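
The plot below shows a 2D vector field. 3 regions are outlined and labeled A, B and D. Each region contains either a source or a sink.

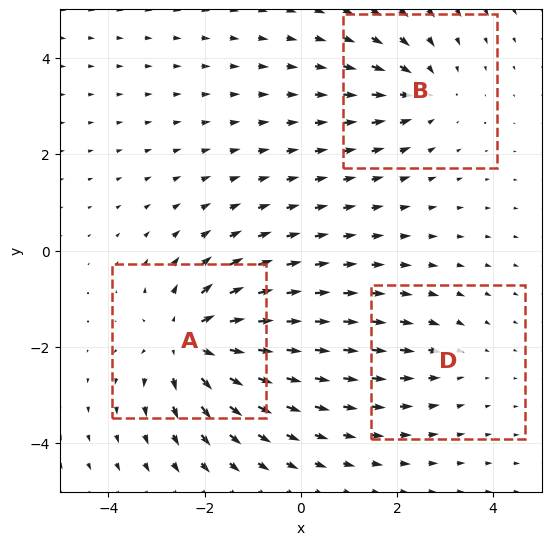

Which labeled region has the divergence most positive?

A

Divergence at each region's feature centre — A: about +5, B: about -3, D: about -2. Region A is most positive.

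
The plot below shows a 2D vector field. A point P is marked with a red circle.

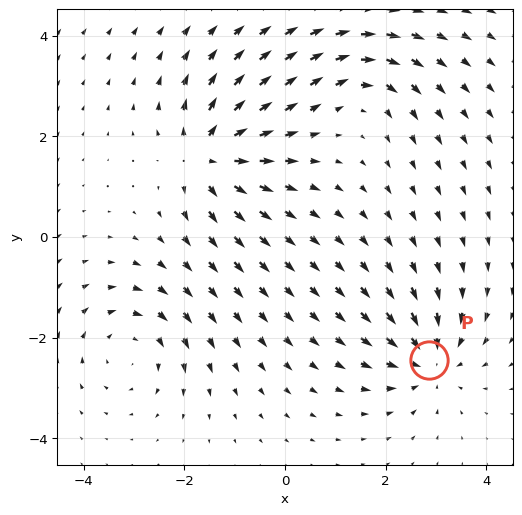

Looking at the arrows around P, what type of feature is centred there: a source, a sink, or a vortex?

sink

At P (2.9, -2.5) the arrows converge inward. Divergence about -5, curl ≈0 — negative divergence with near-zero curl is a sink.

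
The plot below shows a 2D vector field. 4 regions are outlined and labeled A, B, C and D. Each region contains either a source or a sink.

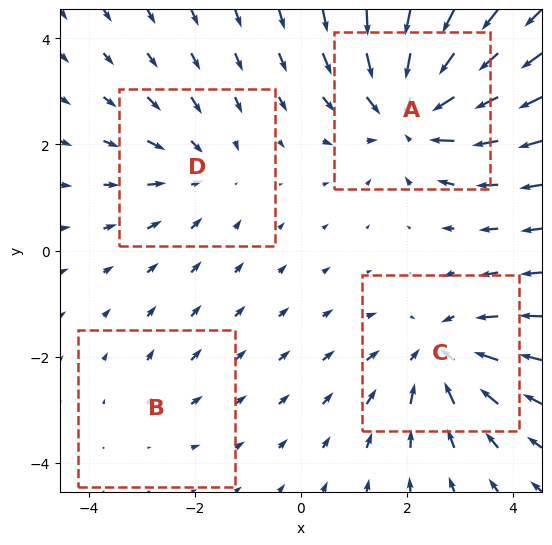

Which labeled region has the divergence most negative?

A

Divergence at each region's feature centre — A: about -6, B: about +2, C: about -5, D: about -3. Region A is most negative.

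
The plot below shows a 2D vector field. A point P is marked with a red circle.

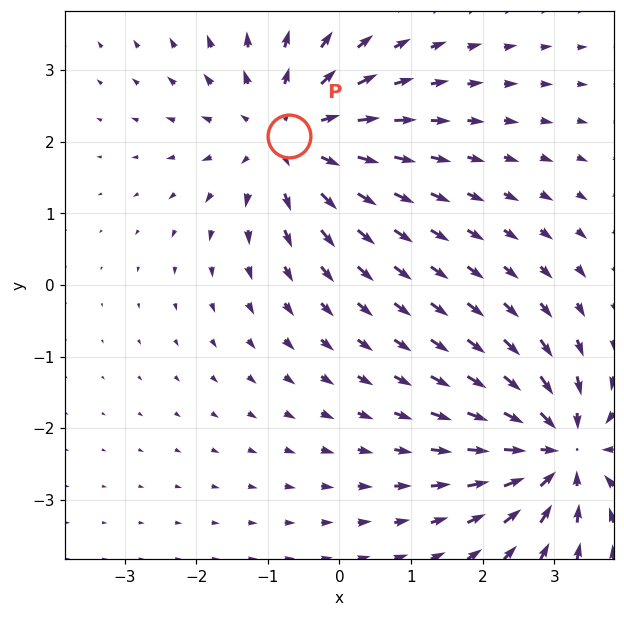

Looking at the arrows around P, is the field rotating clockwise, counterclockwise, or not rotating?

Near P at (-0.7, 2.1) the arrows show no circulation. The curl there is ≈0.

not rotating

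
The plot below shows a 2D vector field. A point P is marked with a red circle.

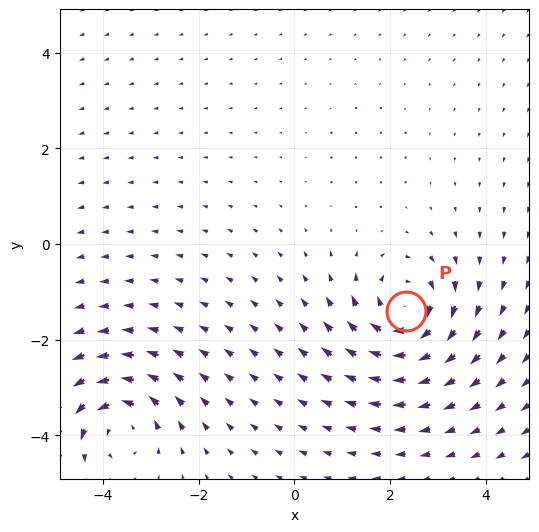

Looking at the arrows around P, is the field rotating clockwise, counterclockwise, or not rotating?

Near P at (2.3, -1.4) the arrows circulate clockwise. The curl (z-component) there is about -5; negative curl means clockwise rotation.

clockwise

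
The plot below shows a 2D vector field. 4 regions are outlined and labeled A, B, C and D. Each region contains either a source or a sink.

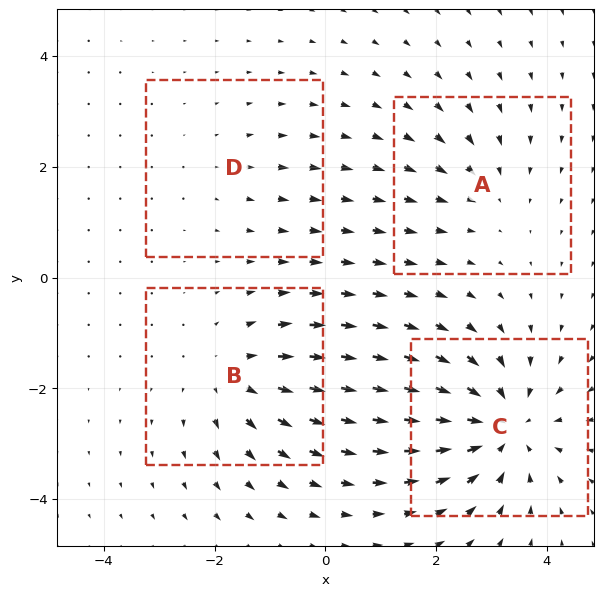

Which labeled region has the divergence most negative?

C

Divergence at each region's feature centre — A: about -3, B: about +4, C: about -6, D: about +2. Region C is most negative.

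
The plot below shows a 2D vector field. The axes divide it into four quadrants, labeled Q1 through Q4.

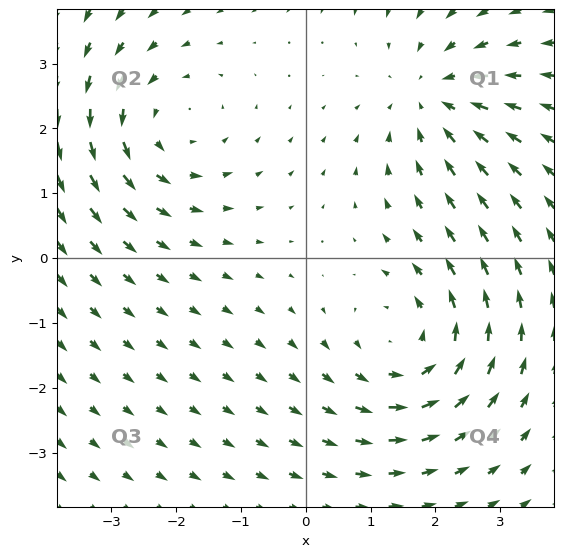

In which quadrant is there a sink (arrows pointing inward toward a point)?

Q1

The sink sits at approximately (2.0, 2.5), which lies in quadrant Q1. The divergence there is about -3, negative as expected for a sink.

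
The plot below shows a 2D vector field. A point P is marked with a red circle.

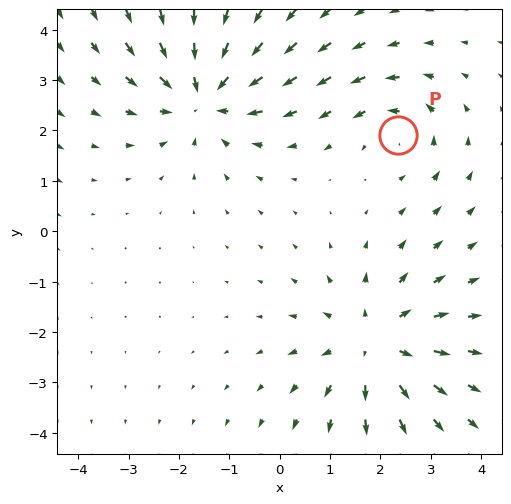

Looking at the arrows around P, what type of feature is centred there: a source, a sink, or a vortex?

vortex

At P (2.3, 1.9) the arrows circulate counterclockwise. Divergence ≈0, curl about +3 — near-zero divergence with nonzero curl is a vortex.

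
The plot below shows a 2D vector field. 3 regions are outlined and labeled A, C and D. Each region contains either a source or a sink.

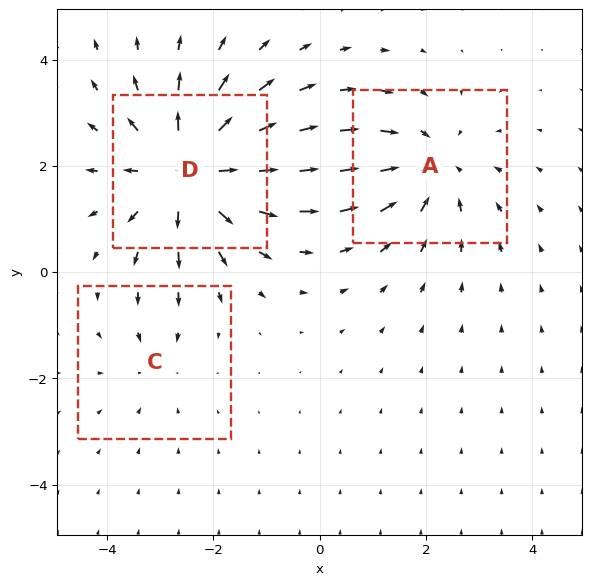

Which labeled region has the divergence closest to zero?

Divergence at each region's feature centre — A: about -3, C: about -2, D: about +4. Region C is closest to zero.

C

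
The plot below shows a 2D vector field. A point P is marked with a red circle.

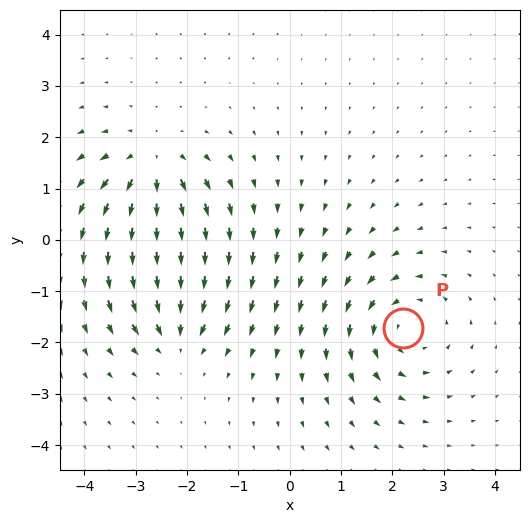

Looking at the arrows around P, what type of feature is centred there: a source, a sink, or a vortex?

vortex

At P (2.2, -1.7) the arrows circulate counterclockwise. Divergence ≈0, curl about +4 — near-zero divergence with nonzero curl is a vortex.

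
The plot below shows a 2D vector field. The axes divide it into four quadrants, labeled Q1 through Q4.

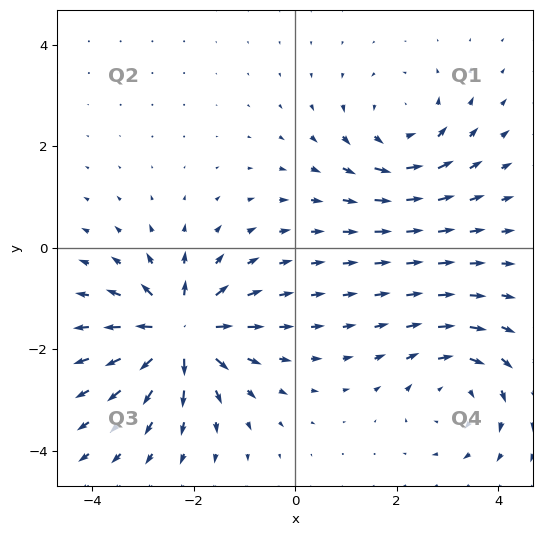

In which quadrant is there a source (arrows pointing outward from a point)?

The source sits at approximately (-2.3, -1.7), which lies in quadrant Q3. The divergence there is about +7, positive as expected for a source.

Q3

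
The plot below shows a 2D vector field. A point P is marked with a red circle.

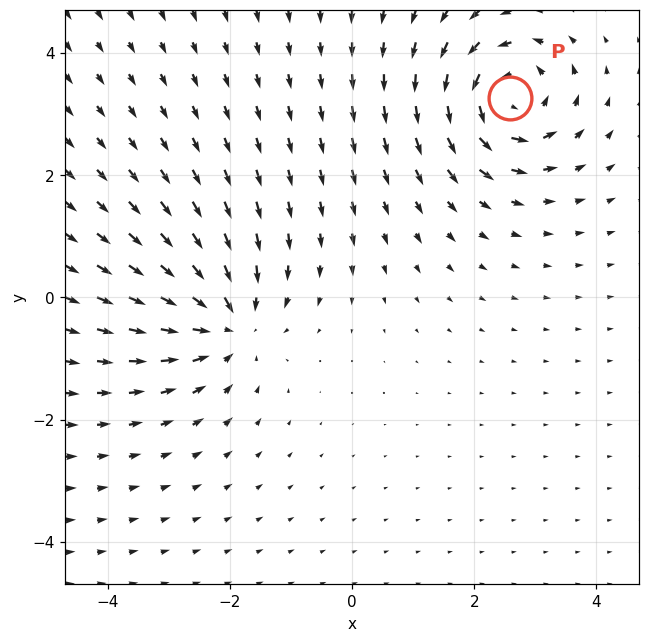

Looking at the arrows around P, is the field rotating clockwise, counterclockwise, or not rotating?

counterclockwise

Near P at (2.6, 3.3) the arrows circulate counterclockwise. The curl (z-component) there is about +5; positive curl means counterclockwise rotation.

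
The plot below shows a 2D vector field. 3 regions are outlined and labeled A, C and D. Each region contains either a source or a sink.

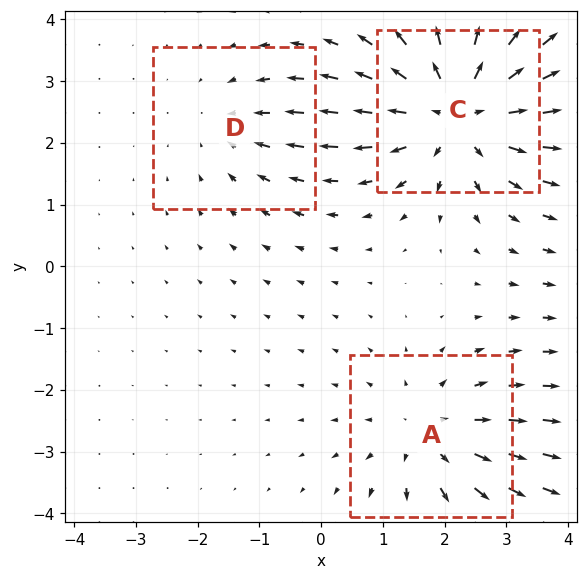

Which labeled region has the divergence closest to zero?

Divergence at each region's feature centre — A: about +3, C: about +4, D: about -2. Region D is closest to zero.

D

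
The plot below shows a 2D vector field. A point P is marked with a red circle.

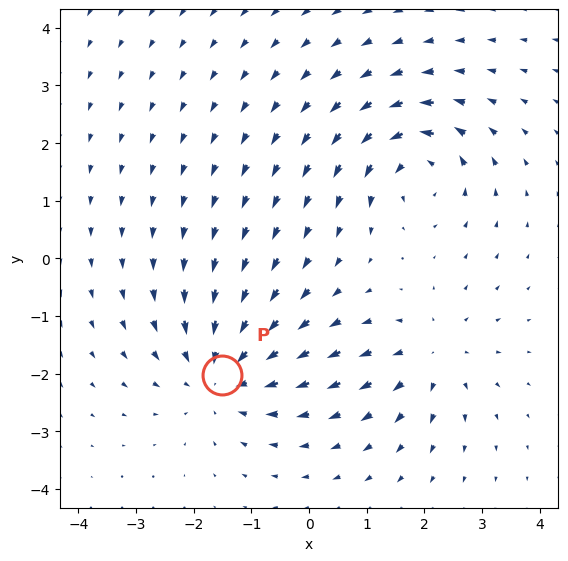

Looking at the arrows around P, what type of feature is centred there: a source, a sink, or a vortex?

sink

At P (-1.5, -2.0) the arrows converge inward. Divergence about -4, curl ≈0 — negative divergence with near-zero curl is a sink.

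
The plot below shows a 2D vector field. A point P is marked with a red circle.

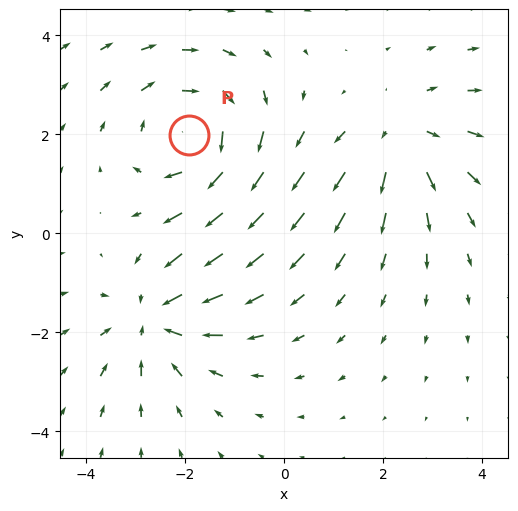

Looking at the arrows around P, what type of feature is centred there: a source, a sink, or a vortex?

vortex

At P (-1.9, 2.0) the arrows circulate clockwise. Divergence ≈0, curl about -4 — near-zero divergence with nonzero curl is a vortex.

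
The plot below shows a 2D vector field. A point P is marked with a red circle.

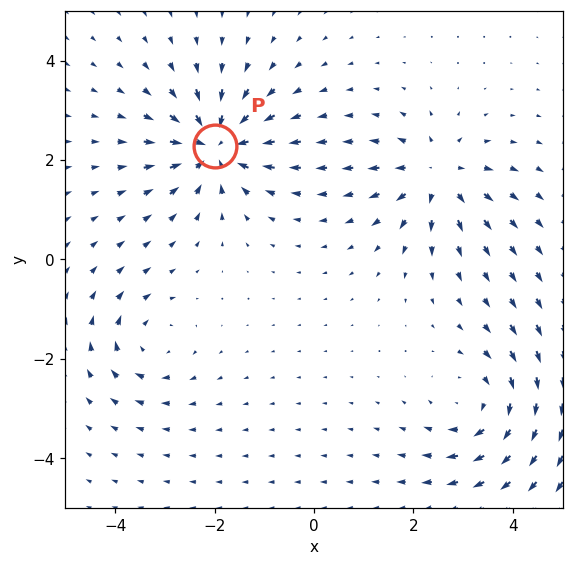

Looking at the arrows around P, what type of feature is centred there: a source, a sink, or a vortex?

At P (-2.0, 2.3) the arrows converge inward. Divergence about -6, curl ≈0 — negative divergence with near-zero curl is a sink.

sink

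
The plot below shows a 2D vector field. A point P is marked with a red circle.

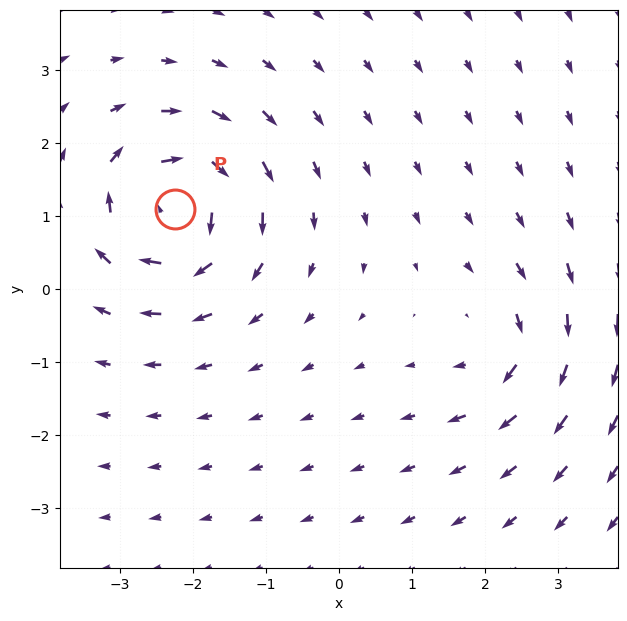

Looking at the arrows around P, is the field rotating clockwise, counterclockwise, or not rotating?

Near P at (-2.2, 1.1) the arrows circulate clockwise. The curl (z-component) there is about -7; negative curl means clockwise rotation.

clockwise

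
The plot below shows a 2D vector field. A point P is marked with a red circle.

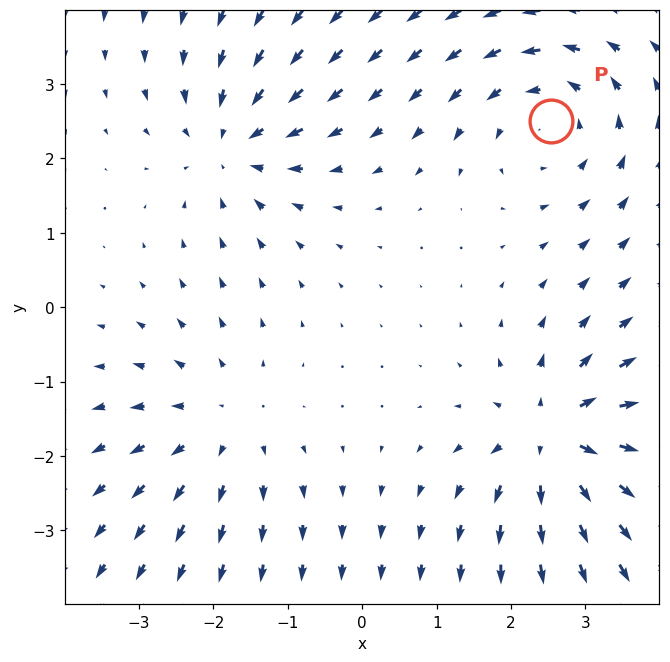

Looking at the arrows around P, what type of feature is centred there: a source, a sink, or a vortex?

At P (2.5, 2.5) the arrows circulate counterclockwise. Divergence ≈0, curl about +4 — near-zero divergence with nonzero curl is a vortex.

vortex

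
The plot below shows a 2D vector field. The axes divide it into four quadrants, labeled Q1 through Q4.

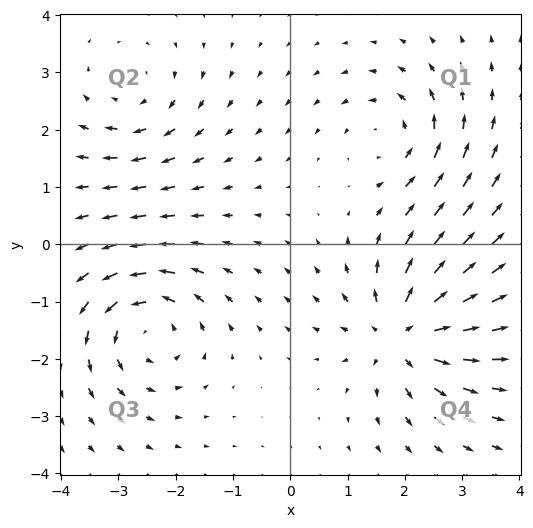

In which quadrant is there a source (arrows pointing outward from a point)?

Q4

The source sits at approximately (2.0, -1.6), which lies in quadrant Q4. The divergence there is about +6, positive as expected for a source.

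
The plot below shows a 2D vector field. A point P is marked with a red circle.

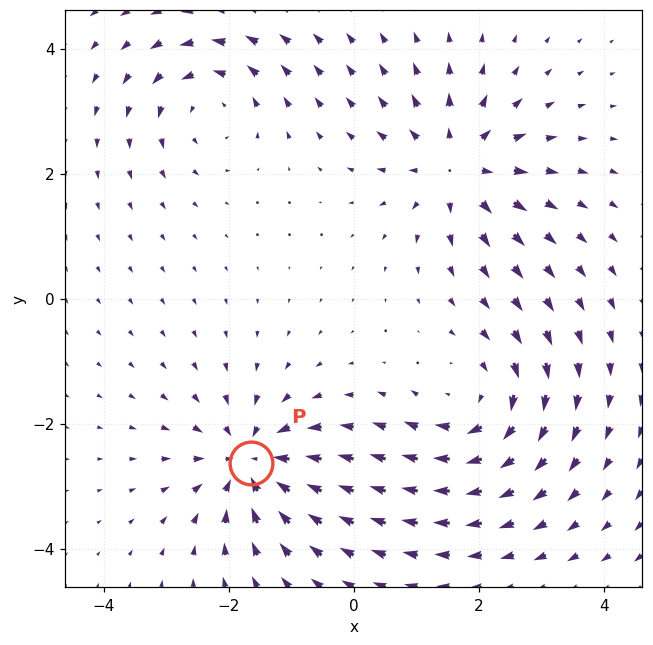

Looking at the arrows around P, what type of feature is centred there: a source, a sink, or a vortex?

At P (-1.6, -2.6) the arrows converge inward. Divergence about -6, curl ≈0 — negative divergence with near-zero curl is a sink.

sink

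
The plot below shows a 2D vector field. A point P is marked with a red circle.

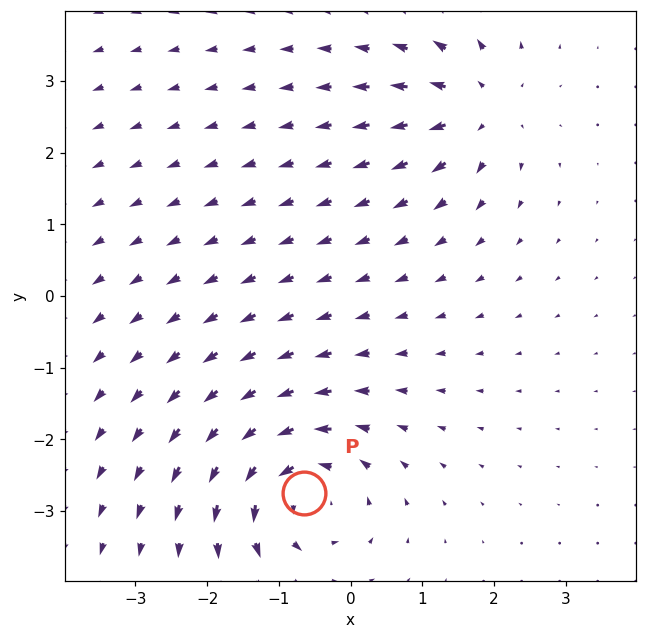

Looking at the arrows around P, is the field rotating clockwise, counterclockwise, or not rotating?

counterclockwise

Near P at (-0.6, -2.7) the arrows circulate counterclockwise. The curl (z-component) there is about +5; positive curl means counterclockwise rotation.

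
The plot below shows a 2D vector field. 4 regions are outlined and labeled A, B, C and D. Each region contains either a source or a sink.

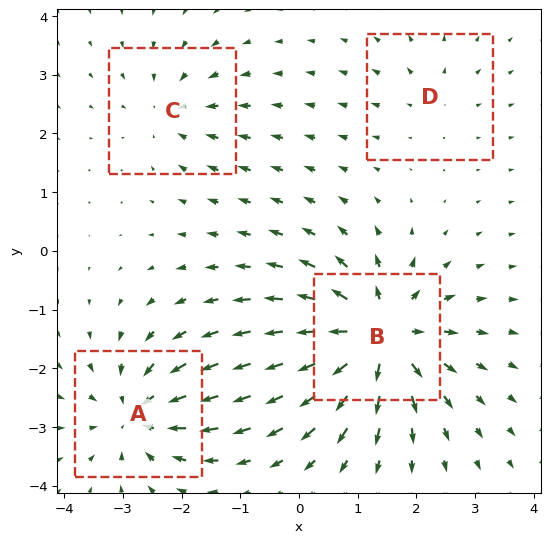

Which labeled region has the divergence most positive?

B

Divergence at each region's feature centre — A: about -6, B: about +8, C: about -4, D: about +2. Region B is most positive.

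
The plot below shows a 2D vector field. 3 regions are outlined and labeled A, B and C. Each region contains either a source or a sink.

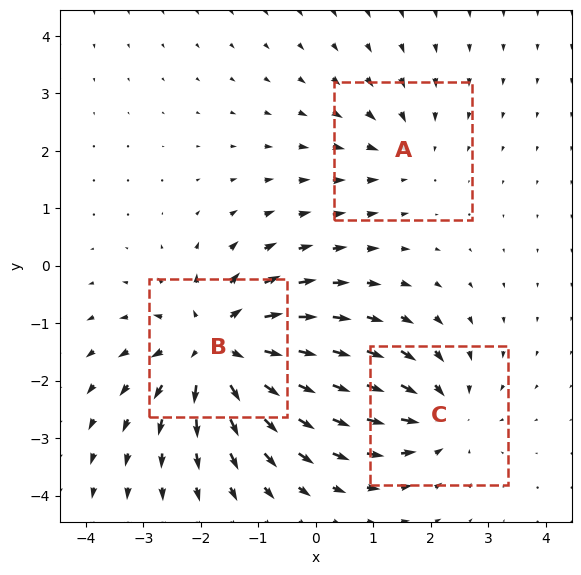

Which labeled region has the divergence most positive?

B

Divergence at each region's feature centre — A: about -2, B: about +5, C: about -3. Region B is most positive.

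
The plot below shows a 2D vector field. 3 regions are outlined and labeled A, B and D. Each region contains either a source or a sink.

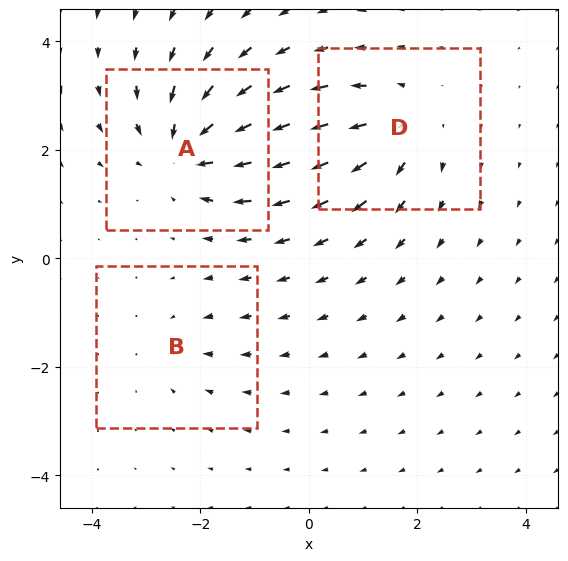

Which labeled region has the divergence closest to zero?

Divergence at each region's feature centre — A: about -5, B: about -2, D: about +3. Region B is closest to zero.

B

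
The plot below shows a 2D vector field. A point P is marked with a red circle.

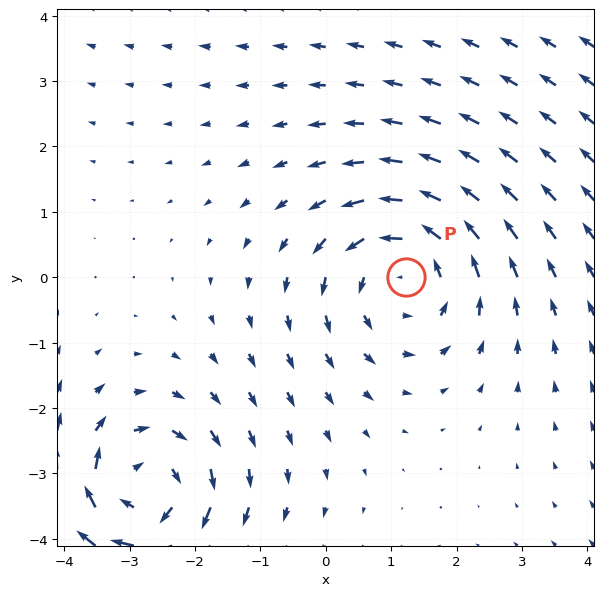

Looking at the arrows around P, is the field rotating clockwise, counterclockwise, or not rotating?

Near P at (1.2, 0.0) the arrows circulate counterclockwise. The curl (z-component) there is about +3; positive curl means counterclockwise rotation.

counterclockwise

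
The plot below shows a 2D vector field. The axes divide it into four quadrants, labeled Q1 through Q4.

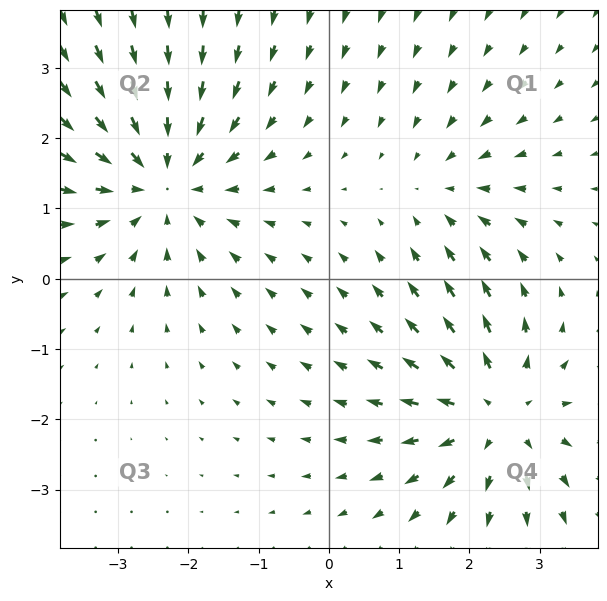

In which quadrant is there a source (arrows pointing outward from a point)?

The source sits at approximately (2.4, -1.9), which lies in quadrant Q4. The divergence there is about +4, positive as expected for a source.

Q4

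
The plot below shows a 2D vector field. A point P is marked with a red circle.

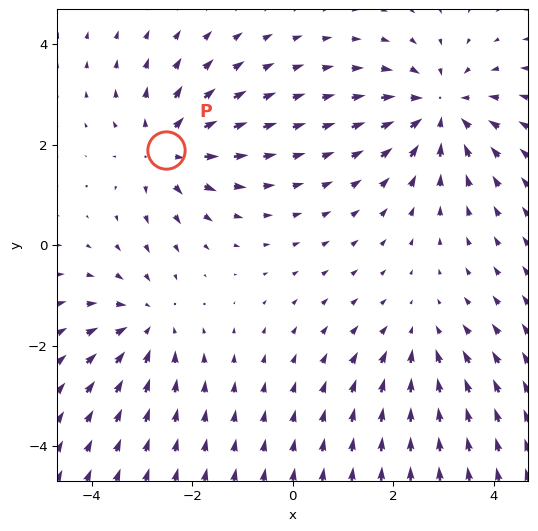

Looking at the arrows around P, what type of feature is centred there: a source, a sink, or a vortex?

At P (-2.5, 1.9) the arrows spread outward. Divergence about +4, curl ≈0 — positive divergence with near-zero curl is a source.

source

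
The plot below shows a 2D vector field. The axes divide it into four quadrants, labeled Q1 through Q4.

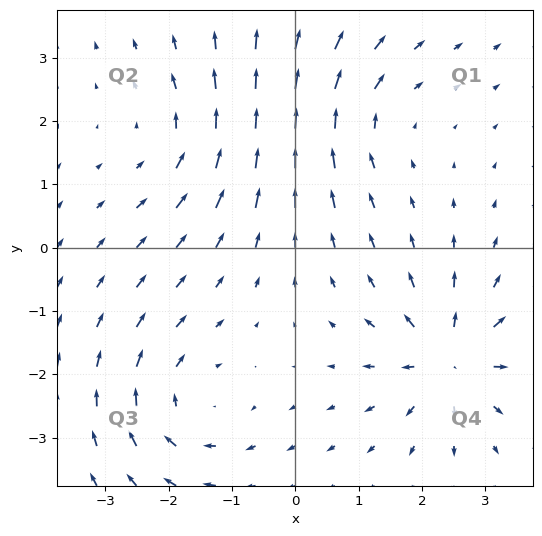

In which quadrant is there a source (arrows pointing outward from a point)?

Q4

The source sits at approximately (2.4, -1.7), which lies in quadrant Q4. The divergence there is about +6, positive as expected for a source.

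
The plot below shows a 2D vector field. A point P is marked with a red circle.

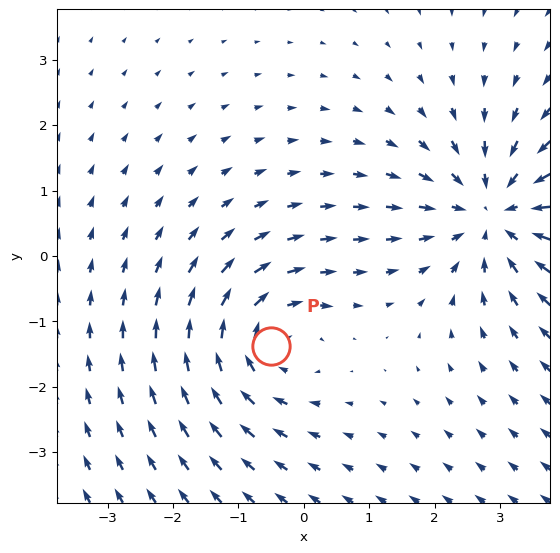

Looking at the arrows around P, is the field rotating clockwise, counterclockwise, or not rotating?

clockwise

Near P at (-0.5, -1.4) the arrows circulate clockwise. The curl (z-component) there is about -3; negative curl means clockwise rotation.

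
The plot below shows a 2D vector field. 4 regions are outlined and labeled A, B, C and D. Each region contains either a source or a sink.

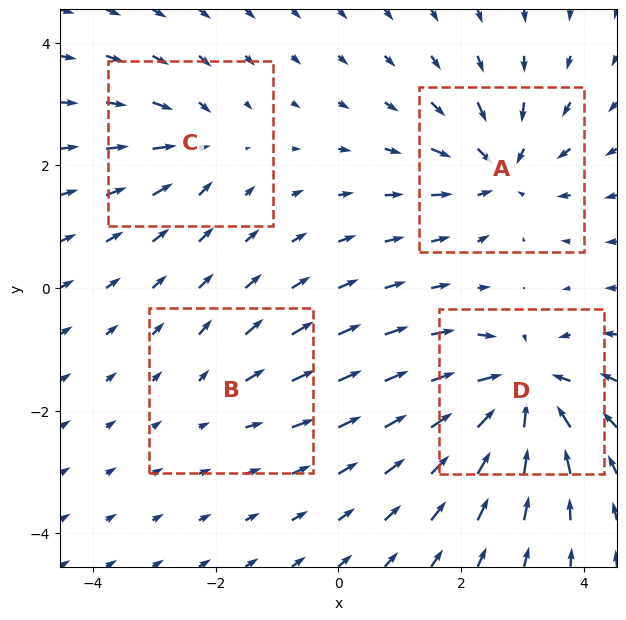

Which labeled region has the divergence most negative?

Divergence at each region's feature centre — A: about -6, B: about +2, C: about -4, D: about -8. Region D is most negative.

D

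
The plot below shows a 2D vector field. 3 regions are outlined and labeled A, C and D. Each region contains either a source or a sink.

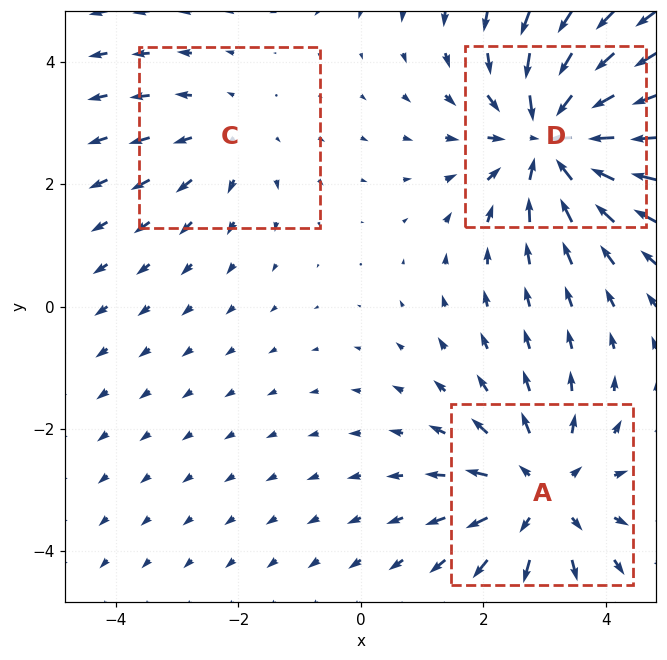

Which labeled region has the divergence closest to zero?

C

Divergence at each region's feature centre — A: about +3, C: about +2, D: about -4. Region C is closest to zero.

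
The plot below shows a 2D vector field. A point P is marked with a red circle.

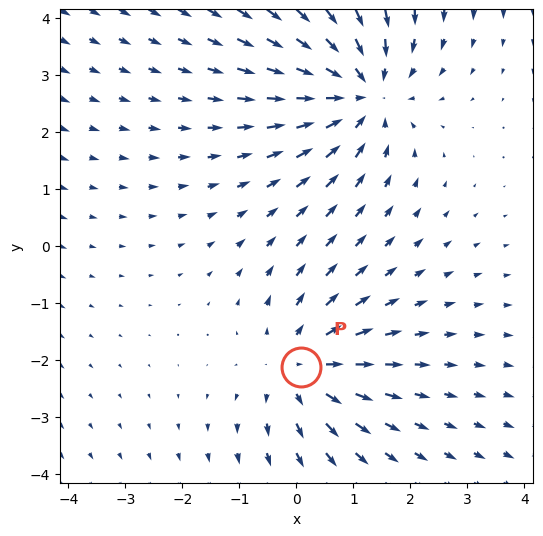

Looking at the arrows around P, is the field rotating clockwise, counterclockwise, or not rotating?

Near P at (0.1, -2.1) the arrows show no circulation. The curl there is ≈0.

not rotating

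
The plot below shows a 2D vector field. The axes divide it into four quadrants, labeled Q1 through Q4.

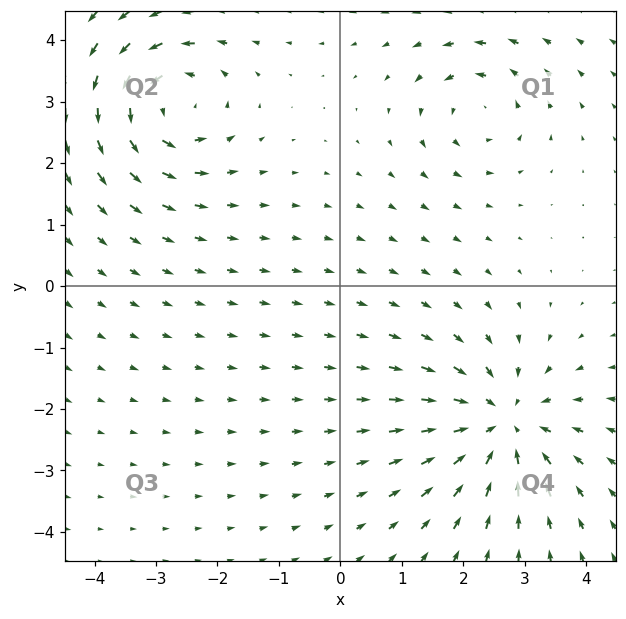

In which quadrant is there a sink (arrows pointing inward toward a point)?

The sink sits at approximately (2.6, -2.2), which lies in quadrant Q4. The divergence there is about -5, negative as expected for a sink.

Q4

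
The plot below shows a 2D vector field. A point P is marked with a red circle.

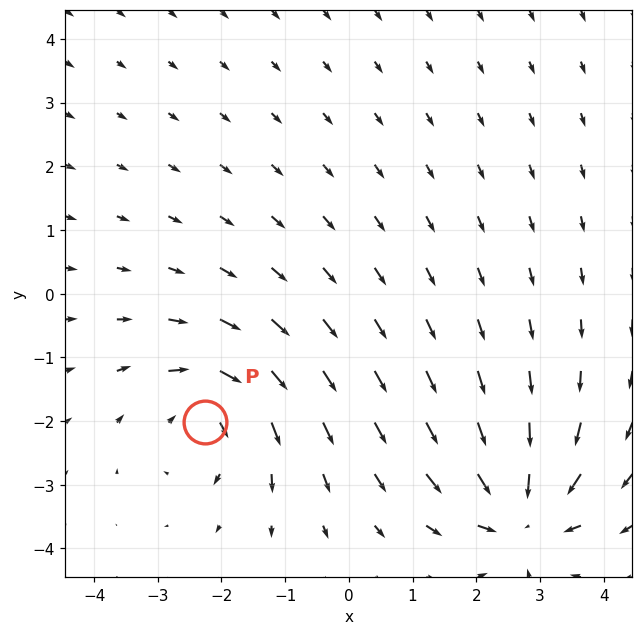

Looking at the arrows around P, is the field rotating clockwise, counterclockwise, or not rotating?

clockwise

Near P at (-2.3, -2.0) the arrows circulate clockwise. The curl (z-component) there is about -4; negative curl means clockwise rotation.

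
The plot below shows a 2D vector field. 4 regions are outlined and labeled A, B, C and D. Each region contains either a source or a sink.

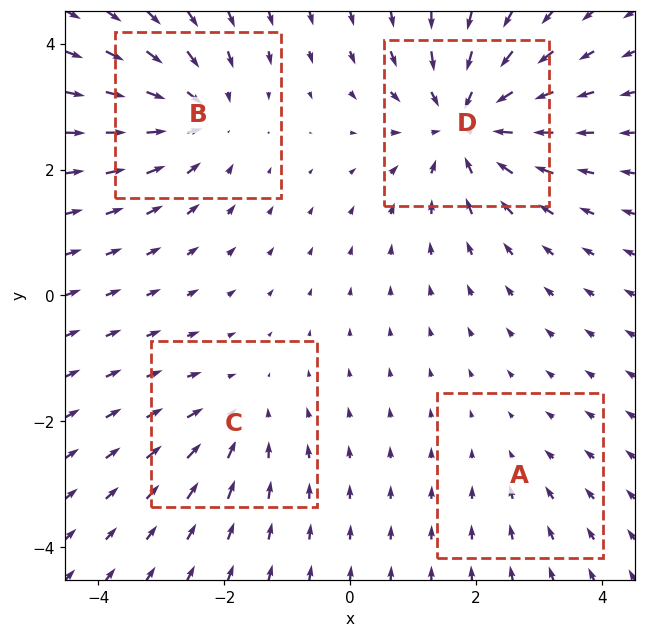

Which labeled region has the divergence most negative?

D

Divergence at each region's feature centre — A: about -2, B: about -5, C: about -3, D: about -7. Region D is most negative.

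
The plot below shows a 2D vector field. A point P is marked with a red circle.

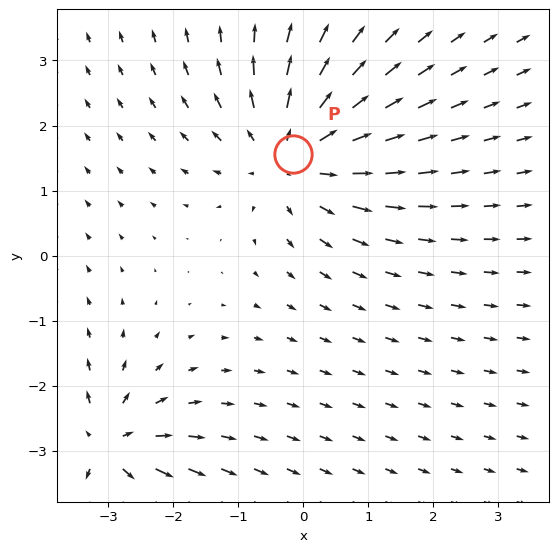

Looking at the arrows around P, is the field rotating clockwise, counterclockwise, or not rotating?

not rotating

Near P at (-0.2, 1.6) the arrows show no circulation. The curl there is ≈0.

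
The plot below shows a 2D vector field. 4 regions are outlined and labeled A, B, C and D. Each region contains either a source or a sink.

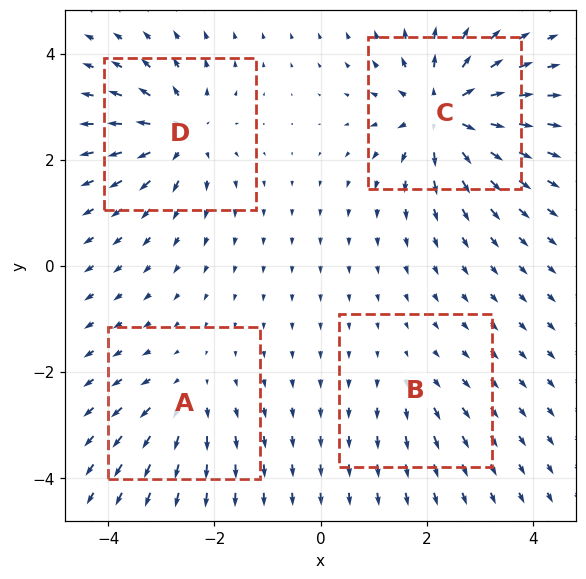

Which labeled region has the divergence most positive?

Divergence at each region's feature centre — A: about +4, B: about +2, C: about +8, D: about +6. Region C is most positive.

C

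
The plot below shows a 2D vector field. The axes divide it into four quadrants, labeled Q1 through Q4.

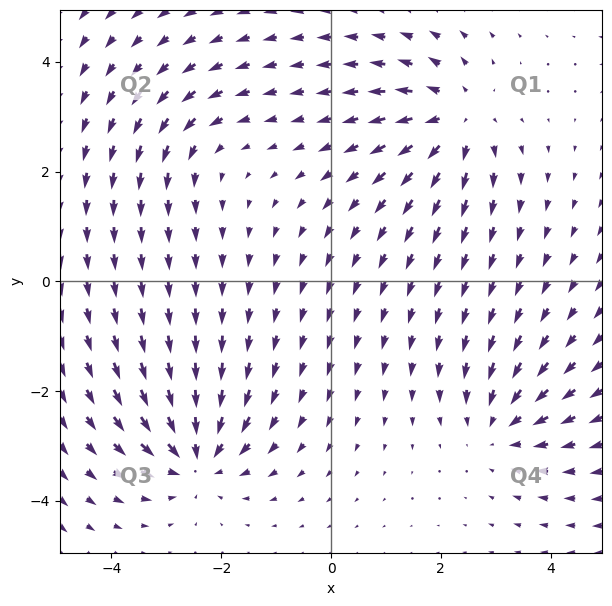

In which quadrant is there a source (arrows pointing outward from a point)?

The source sits at approximately (2.3, 2.9), which lies in quadrant Q1. The divergence there is about +6, positive as expected for a source.

Q1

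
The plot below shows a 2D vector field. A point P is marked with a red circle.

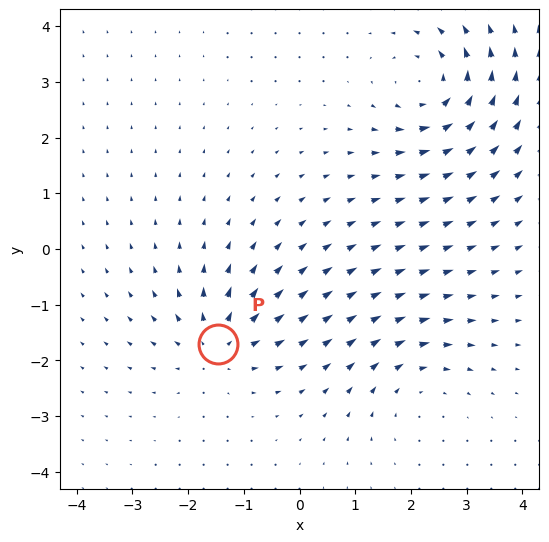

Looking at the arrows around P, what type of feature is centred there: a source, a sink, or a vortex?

At P (-1.5, -1.7) the arrows spread outward. Divergence about +5, curl ≈0 — positive divergence with near-zero curl is a source.

source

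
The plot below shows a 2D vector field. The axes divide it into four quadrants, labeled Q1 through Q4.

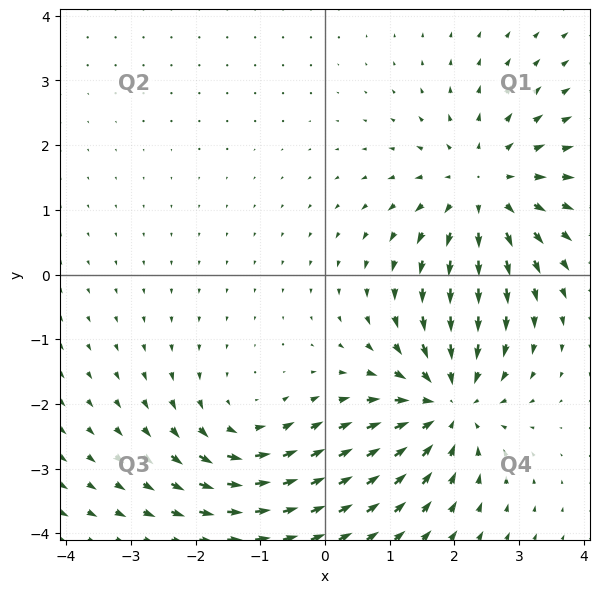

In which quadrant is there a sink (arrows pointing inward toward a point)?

The sink sits at approximately (1.9, -2.0), which lies in quadrant Q4. The divergence there is about -5, negative as expected for a sink.

Q4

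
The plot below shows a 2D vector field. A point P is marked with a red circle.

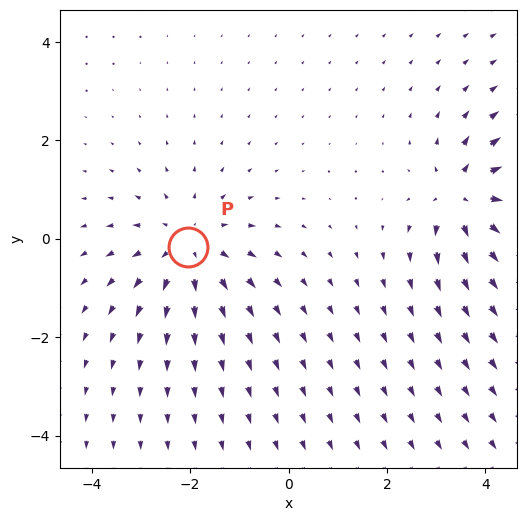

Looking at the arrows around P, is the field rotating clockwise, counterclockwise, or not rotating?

Near P at (-2.0, -0.2) the arrows show no circulation. The curl there is ≈0.

not rotating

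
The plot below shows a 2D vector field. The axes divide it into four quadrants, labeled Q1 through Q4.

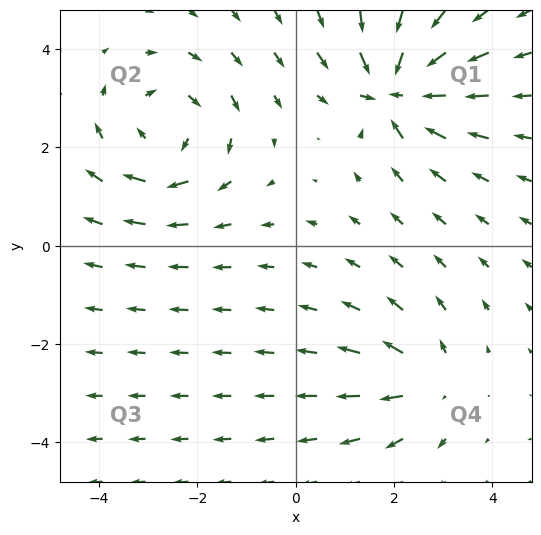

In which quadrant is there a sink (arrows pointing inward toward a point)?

The sink sits at approximately (2.1, 3.2), which lies in quadrant Q1. The divergence there is about -6, negative as expected for a sink.

Q1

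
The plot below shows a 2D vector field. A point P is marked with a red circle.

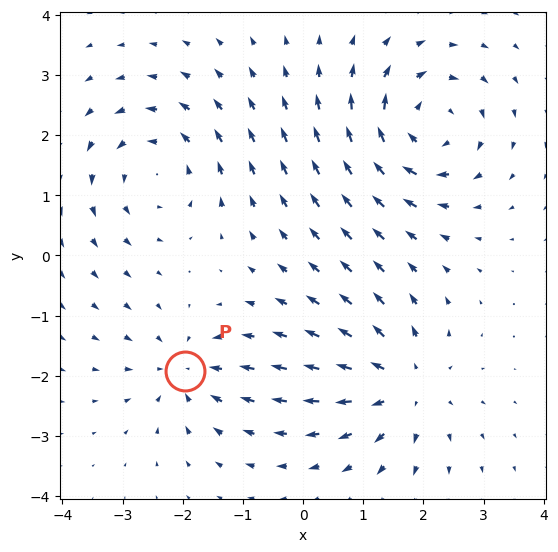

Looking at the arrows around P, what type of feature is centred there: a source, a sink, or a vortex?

sink

At P (-2.0, -1.9) the arrows converge inward. Divergence about -3, curl ≈0 — negative divergence with near-zero curl is a sink.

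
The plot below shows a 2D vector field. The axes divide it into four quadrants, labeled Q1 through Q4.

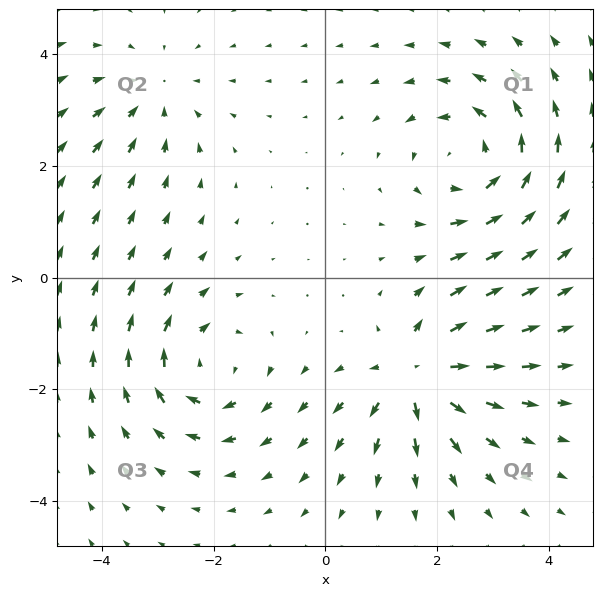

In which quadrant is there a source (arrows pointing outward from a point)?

Q4

The source sits at approximately (1.6, -1.7), which lies in quadrant Q4. The divergence there is about +6, positive as expected for a source.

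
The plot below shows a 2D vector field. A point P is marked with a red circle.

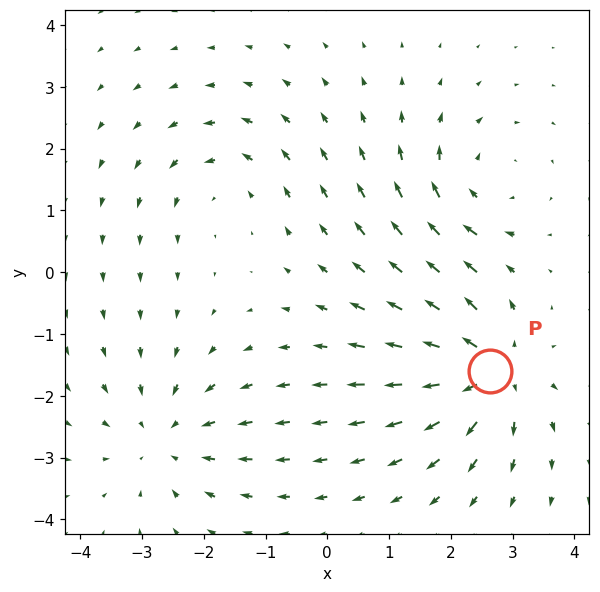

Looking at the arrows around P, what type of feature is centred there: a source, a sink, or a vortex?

source

At P (2.6, -1.6) the arrows spread outward. Divergence about +5, curl ≈0 — positive divergence with near-zero curl is a source.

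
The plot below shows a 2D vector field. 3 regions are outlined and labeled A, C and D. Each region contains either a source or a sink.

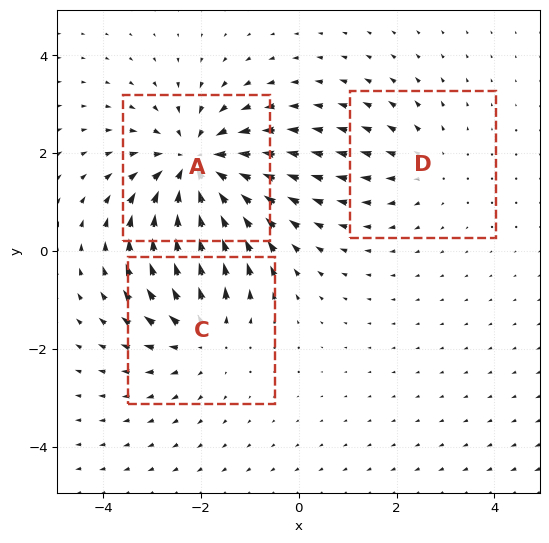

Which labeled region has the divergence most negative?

A

Divergence at each region's feature centre — A: about -4, C: about +3, D: about +2. Region A is most negative.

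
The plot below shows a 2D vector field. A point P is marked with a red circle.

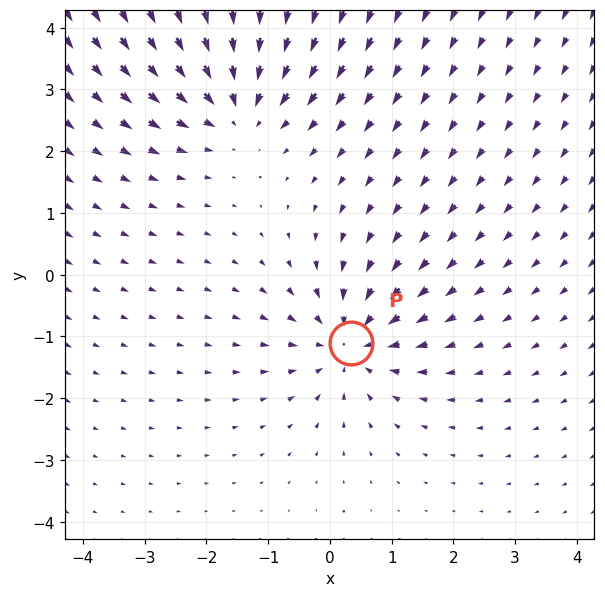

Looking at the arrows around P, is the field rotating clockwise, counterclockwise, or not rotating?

Near P at (0.3, -1.1) the arrows show no circulation. The curl there is ≈0.

not rotating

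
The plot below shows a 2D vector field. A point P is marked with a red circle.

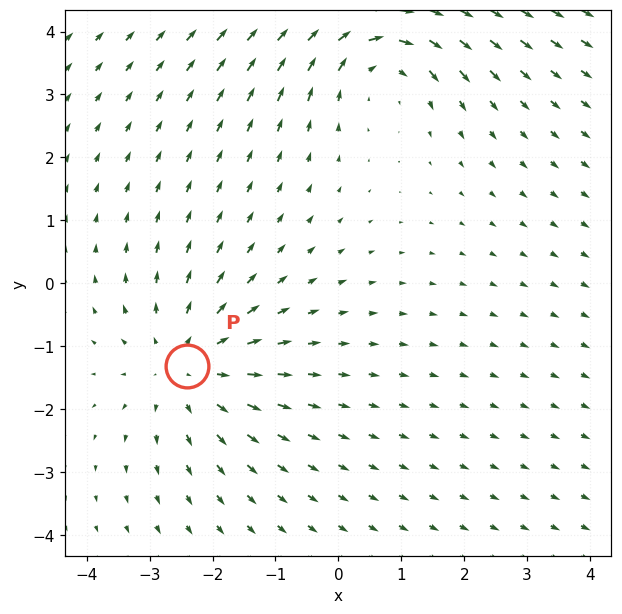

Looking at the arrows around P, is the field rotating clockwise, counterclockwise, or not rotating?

not rotating

Near P at (-2.4, -1.3) the arrows show no circulation. The curl there is ≈0.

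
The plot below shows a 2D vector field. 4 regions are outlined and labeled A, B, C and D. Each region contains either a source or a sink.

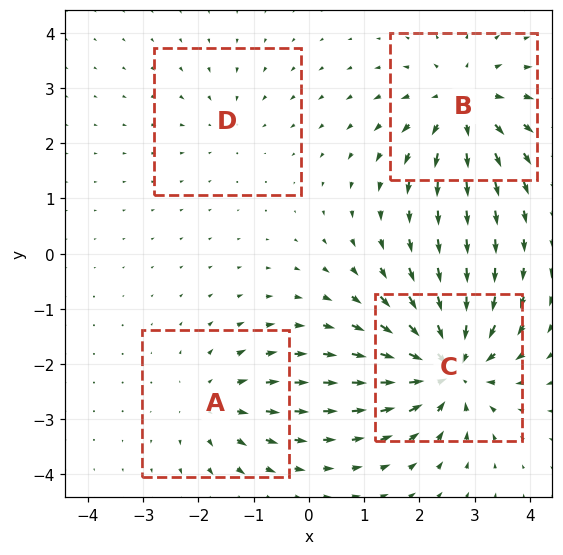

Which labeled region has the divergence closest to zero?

Divergence at each region's feature centre — A: about +4, B: about +5, C: about -7, D: about -2. Region D is closest to zero.

D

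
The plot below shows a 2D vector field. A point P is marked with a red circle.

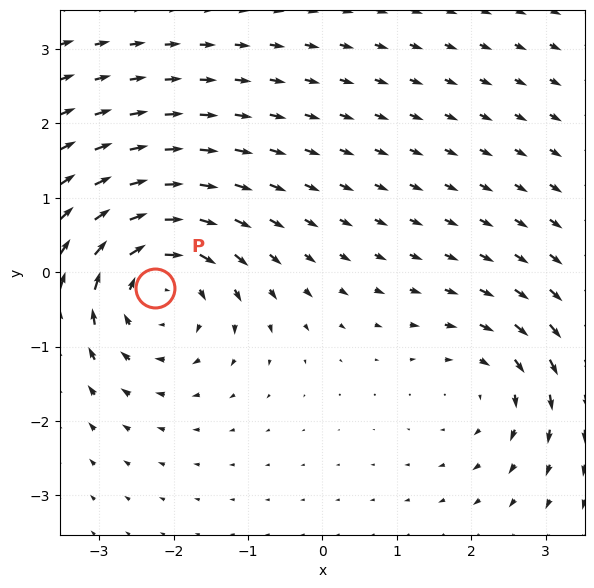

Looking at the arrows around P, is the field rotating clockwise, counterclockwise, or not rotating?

clockwise

Near P at (-2.3, -0.2) the arrows circulate clockwise. The curl (z-component) there is about -4; negative curl means clockwise rotation.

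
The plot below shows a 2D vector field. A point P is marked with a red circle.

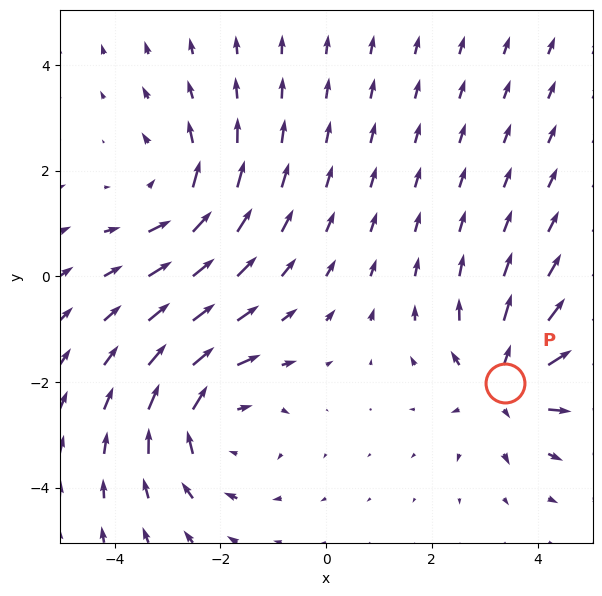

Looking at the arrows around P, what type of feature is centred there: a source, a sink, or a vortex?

At P (3.4, -2.0) the arrows spread outward. Divergence about +5, curl ≈0 — positive divergence with near-zero curl is a source.

source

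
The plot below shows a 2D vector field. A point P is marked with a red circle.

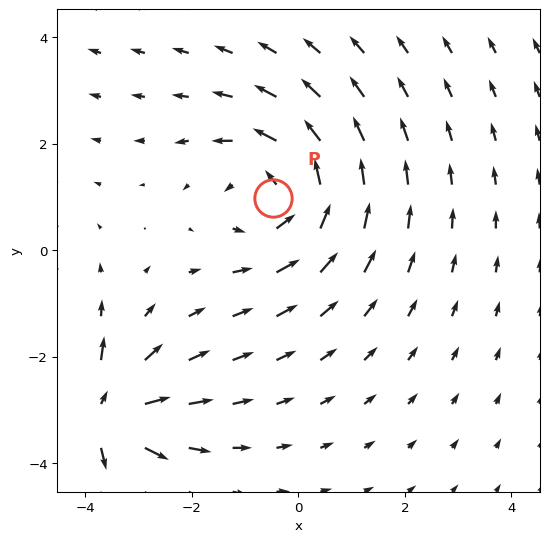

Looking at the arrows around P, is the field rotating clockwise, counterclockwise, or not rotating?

Near P at (-0.5, 1.0) the arrows circulate counterclockwise. The curl (z-component) there is about +4; positive curl means counterclockwise rotation.

counterclockwise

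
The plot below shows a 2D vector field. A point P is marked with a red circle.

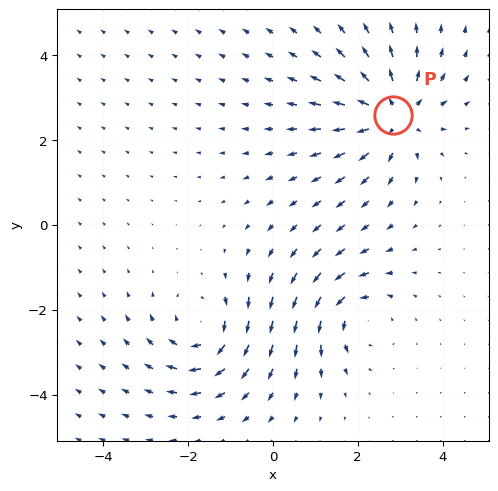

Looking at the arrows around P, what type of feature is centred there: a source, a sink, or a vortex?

At P (2.8, 2.6) the arrows spread outward. Divergence about +5, curl ≈0 — positive divergence with near-zero curl is a source.

source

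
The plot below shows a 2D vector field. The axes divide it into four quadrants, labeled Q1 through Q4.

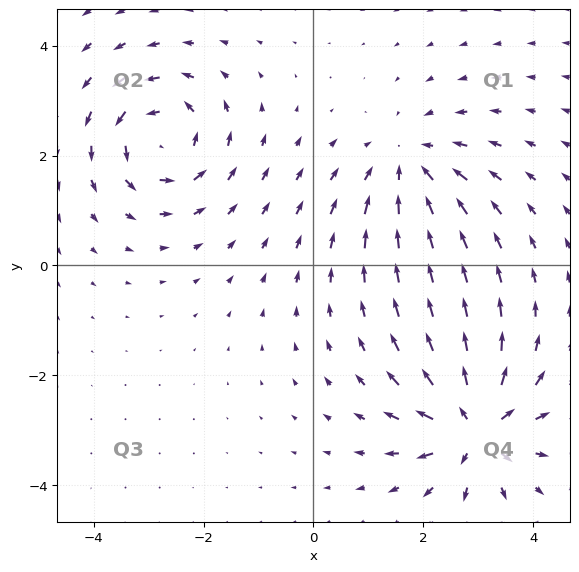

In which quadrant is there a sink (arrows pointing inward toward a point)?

The sink sits at approximately (1.7, 1.8), which lies in quadrant Q1. The divergence there is about -3, negative as expected for a sink.

Q1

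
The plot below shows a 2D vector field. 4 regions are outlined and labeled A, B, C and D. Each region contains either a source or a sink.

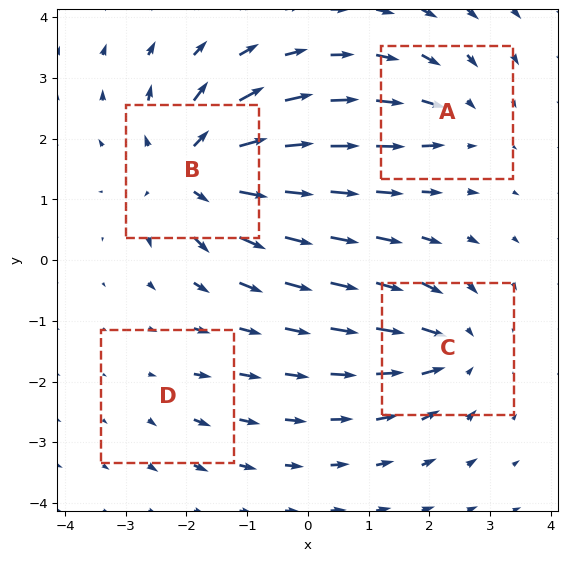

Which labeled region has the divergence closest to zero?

D

Divergence at each region's feature centre — A: about -4, B: about +8, C: about -5, D: about +2. Region D is closest to zero.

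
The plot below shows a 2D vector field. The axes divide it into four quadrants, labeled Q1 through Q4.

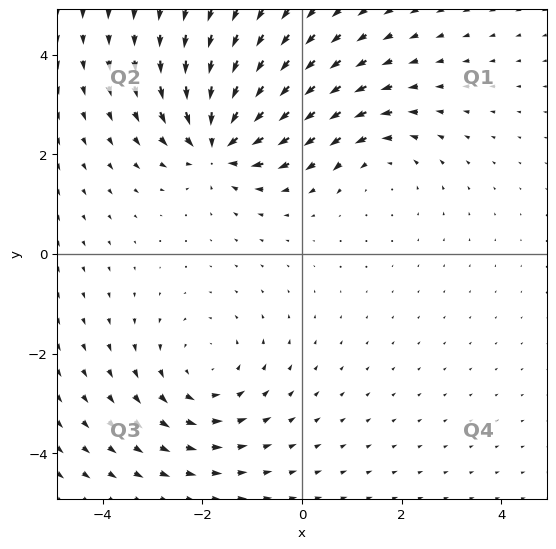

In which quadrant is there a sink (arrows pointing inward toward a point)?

The sink sits at approximately (-1.7, 2.2), which lies in quadrant Q2. The divergence there is about -6, negative as expected for a sink.

Q2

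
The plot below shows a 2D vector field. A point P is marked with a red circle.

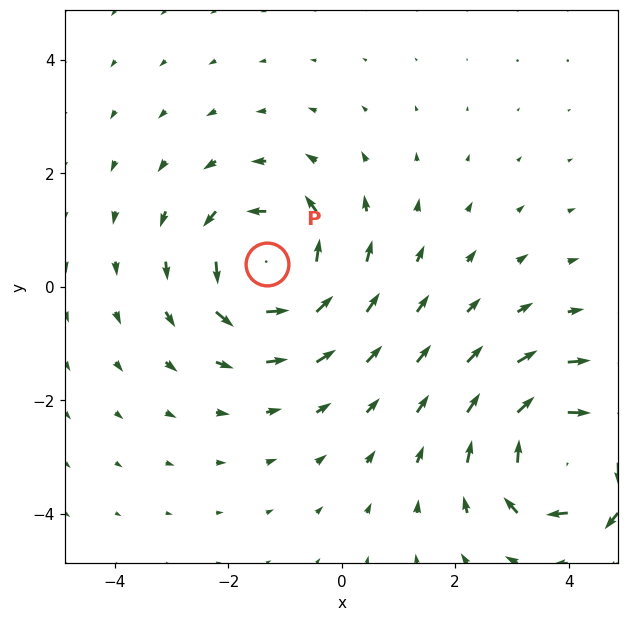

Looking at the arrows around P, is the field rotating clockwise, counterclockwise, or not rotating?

counterclockwise

Near P at (-1.3, 0.4) the arrows circulate counterclockwise. The curl (z-component) there is about +5; positive curl means counterclockwise rotation.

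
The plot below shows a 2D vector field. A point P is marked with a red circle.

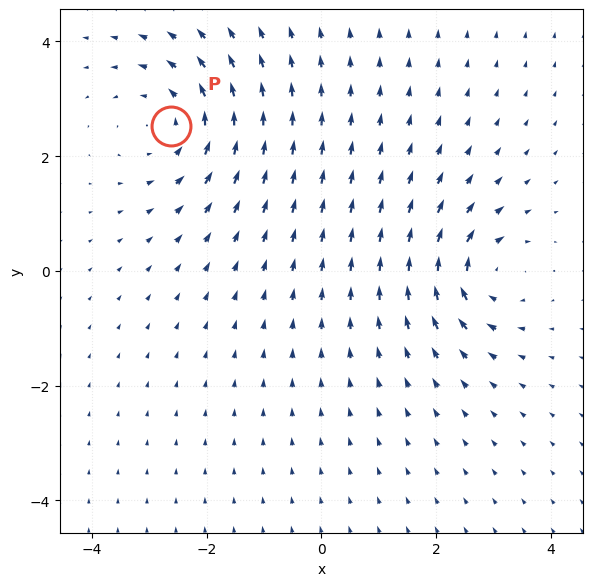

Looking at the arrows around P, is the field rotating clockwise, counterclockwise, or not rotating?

Near P at (-2.6, 2.5) the arrows circulate counterclockwise. The curl (z-component) there is about +3; positive curl means counterclockwise rotation.

counterclockwise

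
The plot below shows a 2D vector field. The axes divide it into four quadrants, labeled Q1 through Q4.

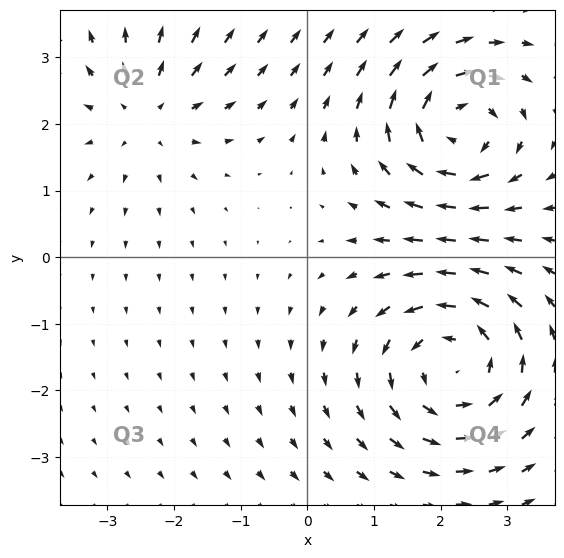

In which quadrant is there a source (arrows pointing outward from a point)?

Q2

The source sits at approximately (-2.4, 2.2), which lies in quadrant Q2. The divergence there is about +3, positive as expected for a source.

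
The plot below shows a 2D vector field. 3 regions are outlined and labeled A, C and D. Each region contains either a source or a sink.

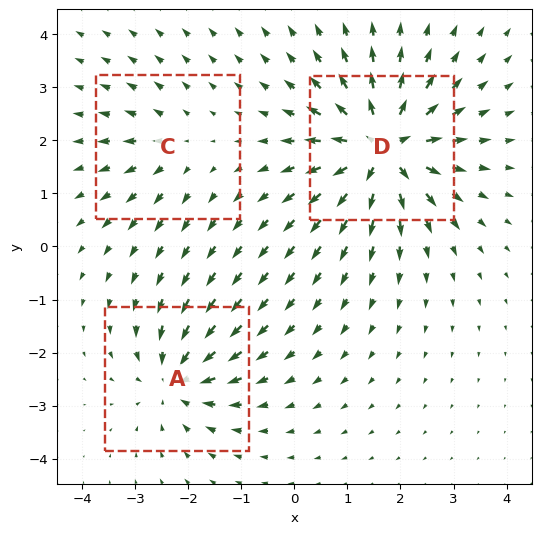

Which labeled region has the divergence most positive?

Divergence at each region's feature centre — A: about -4, C: about +2, D: about +7. Region D is most positive.

D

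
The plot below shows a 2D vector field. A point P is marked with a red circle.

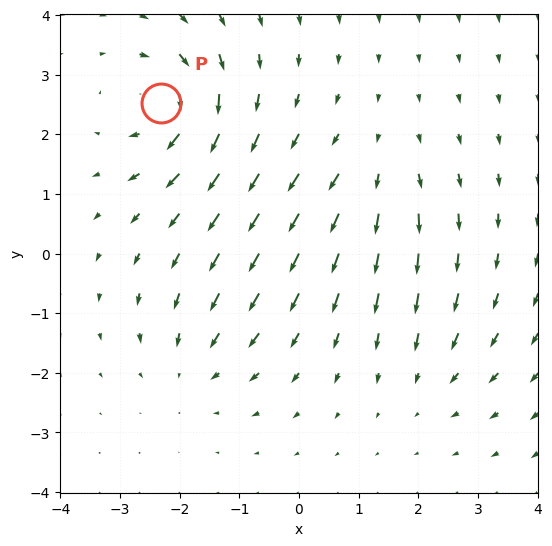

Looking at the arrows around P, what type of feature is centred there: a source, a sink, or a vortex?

vortex

At P (-2.3, 2.5) the arrows circulate clockwise. Divergence ≈0, curl about -5 — near-zero divergence with nonzero curl is a vortex.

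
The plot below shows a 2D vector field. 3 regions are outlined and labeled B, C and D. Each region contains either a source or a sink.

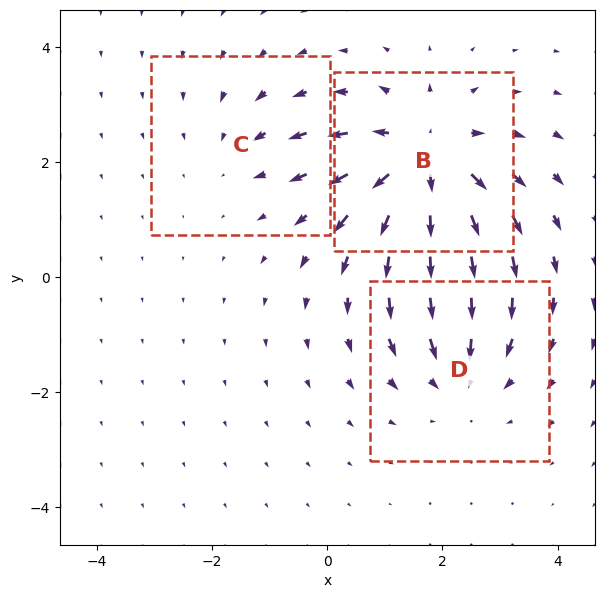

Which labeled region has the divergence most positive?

Divergence at each region's feature centre — B: about +4, C: about -2, D: about -3. Region B is most positive.

B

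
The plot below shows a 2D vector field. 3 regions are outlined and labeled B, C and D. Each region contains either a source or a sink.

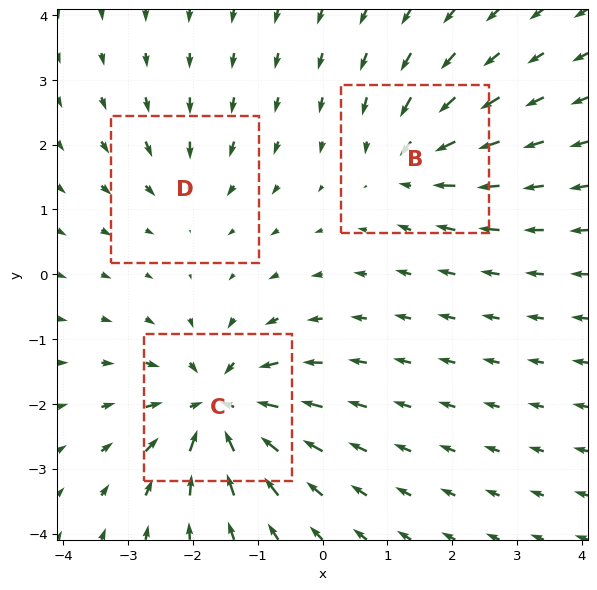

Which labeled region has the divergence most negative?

Divergence at each region's feature centre — B: about -4, C: about -6, D: about -3. Region C is most negative.

C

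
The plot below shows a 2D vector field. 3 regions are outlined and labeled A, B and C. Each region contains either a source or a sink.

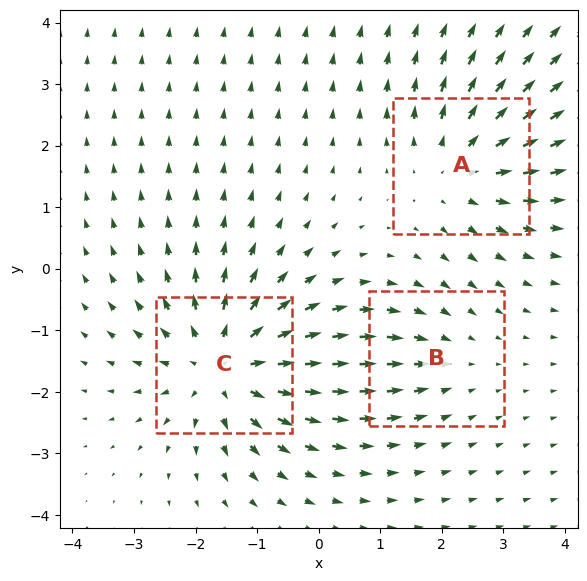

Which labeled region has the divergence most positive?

Divergence at each region's feature centre — A: about +3, B: about -2, C: about +5. Region C is most positive.

C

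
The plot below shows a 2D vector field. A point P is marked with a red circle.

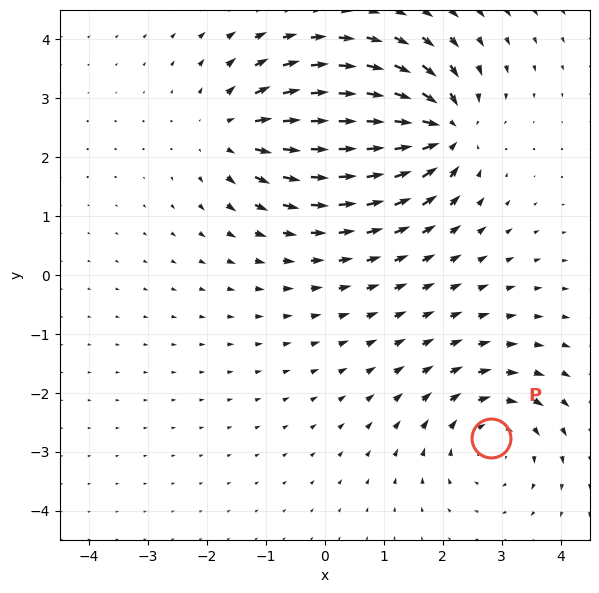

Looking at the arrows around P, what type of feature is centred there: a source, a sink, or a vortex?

vortex

At P (2.8, -2.8) the arrows circulate clockwise. Divergence ≈0, curl about -4 — near-zero divergence with nonzero curl is a vortex.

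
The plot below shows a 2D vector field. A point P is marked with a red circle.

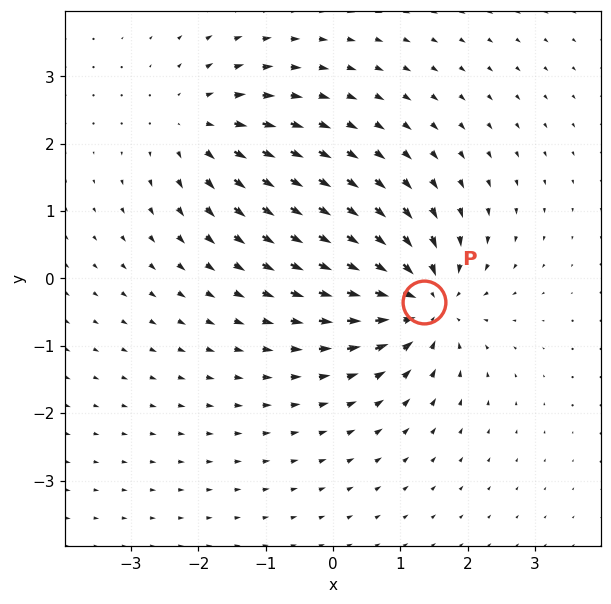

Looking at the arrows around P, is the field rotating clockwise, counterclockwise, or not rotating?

Near P at (1.4, -0.3) the arrows show no circulation. The curl there is ≈0.

not rotating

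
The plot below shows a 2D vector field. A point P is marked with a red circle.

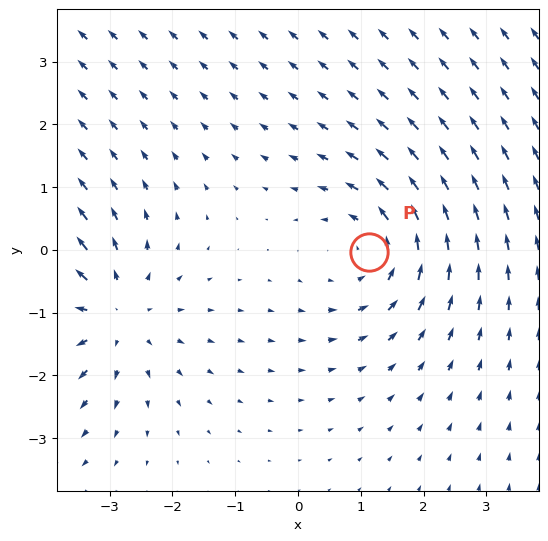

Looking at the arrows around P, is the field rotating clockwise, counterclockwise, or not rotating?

counterclockwise

Near P at (1.1, -0.0) the arrows circulate counterclockwise. The curl (z-component) there is about +3; positive curl means counterclockwise rotation.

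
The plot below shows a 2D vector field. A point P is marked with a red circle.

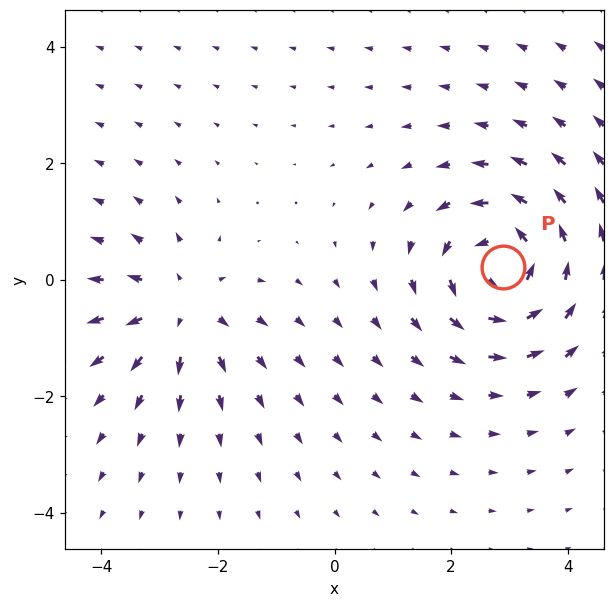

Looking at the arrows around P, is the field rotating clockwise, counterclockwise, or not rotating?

Near P at (2.9, 0.2) the arrows circulate counterclockwise. The curl (z-component) there is about +4; positive curl means counterclockwise rotation.

counterclockwise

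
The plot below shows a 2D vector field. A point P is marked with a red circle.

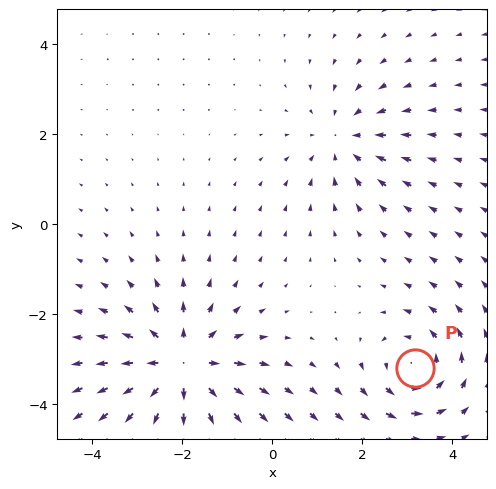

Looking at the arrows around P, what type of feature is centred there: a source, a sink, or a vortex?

At P (3.2, -3.2) the arrows circulate counterclockwise. Divergence ≈0, curl about +4 — near-zero divergence with nonzero curl is a vortex.

vortex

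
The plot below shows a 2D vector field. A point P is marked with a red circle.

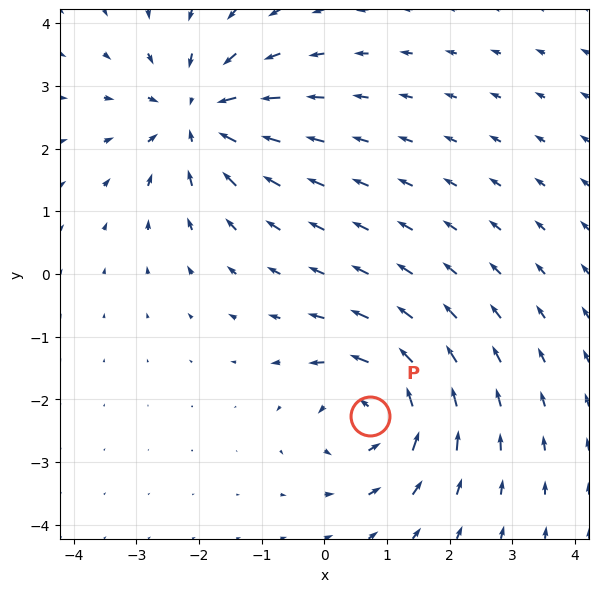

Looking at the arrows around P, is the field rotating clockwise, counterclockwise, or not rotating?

Near P at (0.7, -2.3) the arrows circulate counterclockwise. The curl (z-component) there is about +6; positive curl means counterclockwise rotation.

counterclockwise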